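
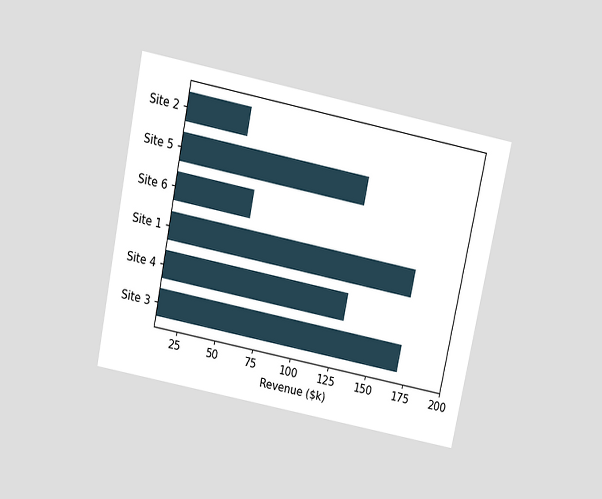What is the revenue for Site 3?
The chart is tilted about 11° clockwise and viewed slightly from above. Reading along the chart's x-axis, the Site 3 bar reaches $170k.

$170k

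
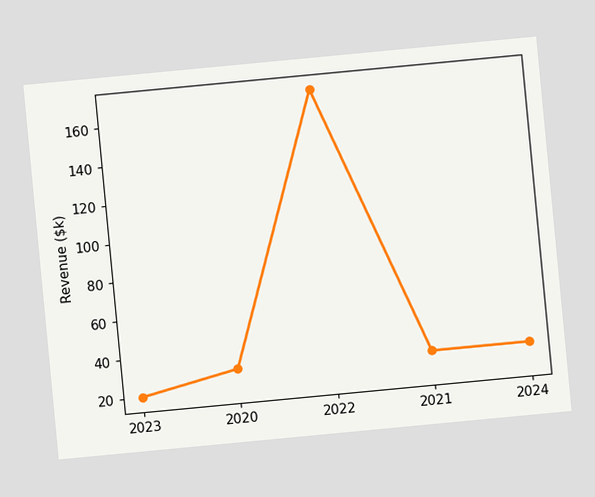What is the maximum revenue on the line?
$170k

The chart is tilted about 5° counter-clockwise. The highest point is at 2022, and reading across to the y-axis gives $170k.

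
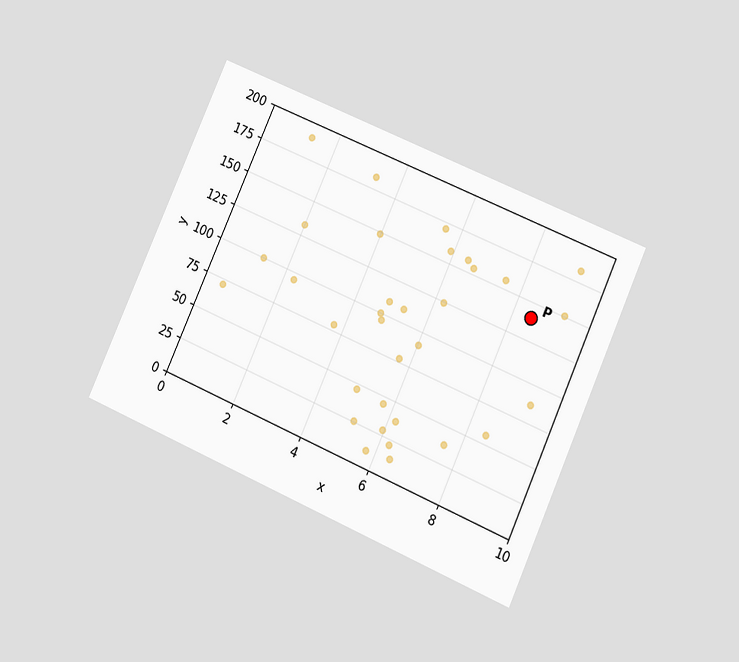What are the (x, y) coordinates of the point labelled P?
The chart is tilted about 24° clockwise and viewed at a slight angle. Following the gridlines from P to each axis, P sits at (8.5, 140).

(8.5, 140)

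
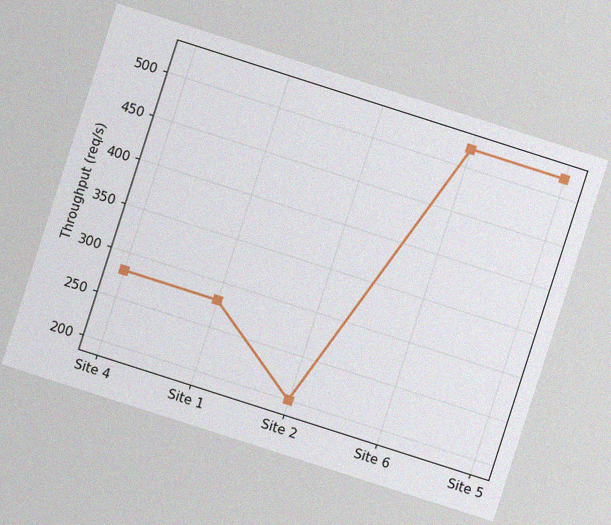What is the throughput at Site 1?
The chart is tilted about 18° clockwise, with some photo noise. At Site 1, the line is at 280req/s.

280req/s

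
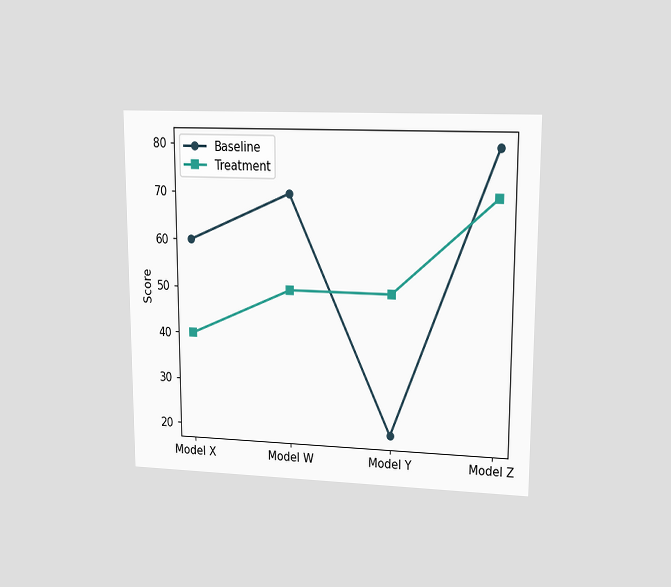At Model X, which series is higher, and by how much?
Baseline, by 20

The chart is viewed at a slight angle. At Model X, Baseline sits above the other line by 20.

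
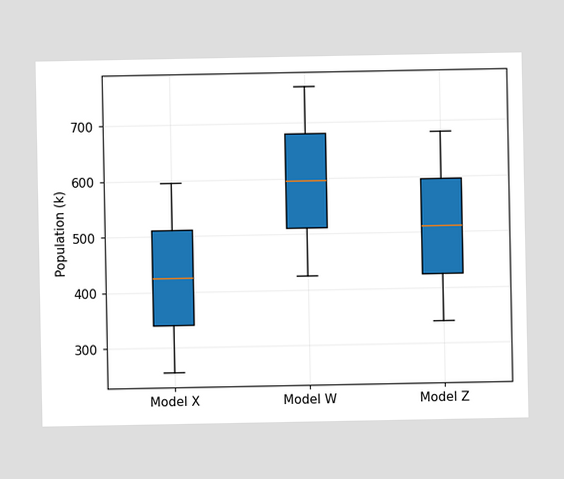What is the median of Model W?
The median line in the Model W box sits at 595k.

595k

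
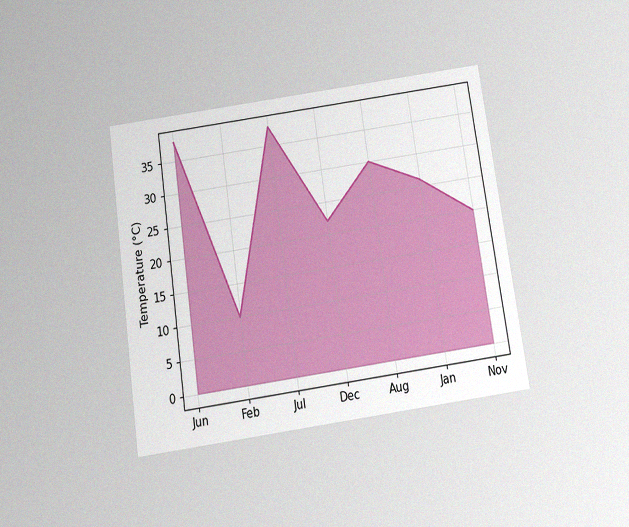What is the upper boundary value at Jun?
38°C

The chart is tilted about 8° counter-clockwise and viewed slightly from below, with some photo noise. At Jun the upper boundary is at 38°C.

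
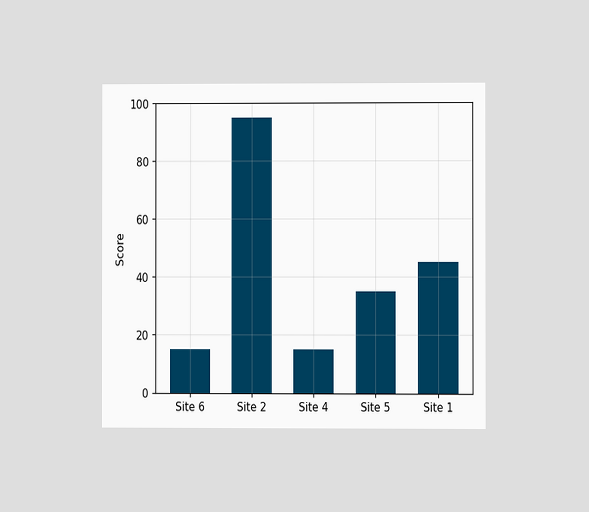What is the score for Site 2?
95

The chart is viewed at a slight angle. Reading along the chart's y-axis, the Site 2 bar reaches 95.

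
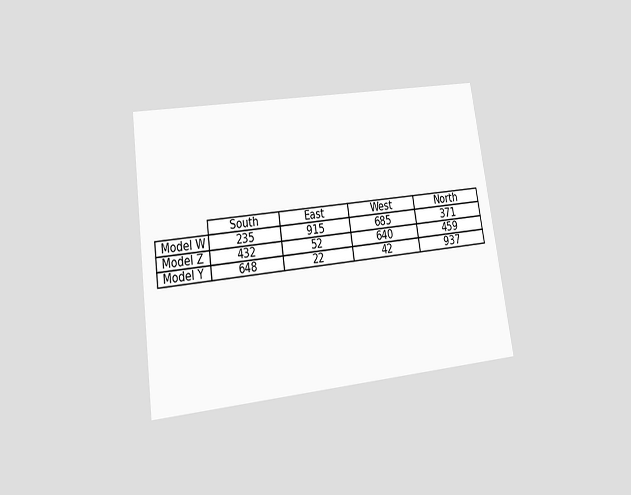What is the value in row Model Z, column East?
The chart is tilted about 8° counter-clockwise and viewed at a slight angle. The (Model Z, East) cell reads 52.

52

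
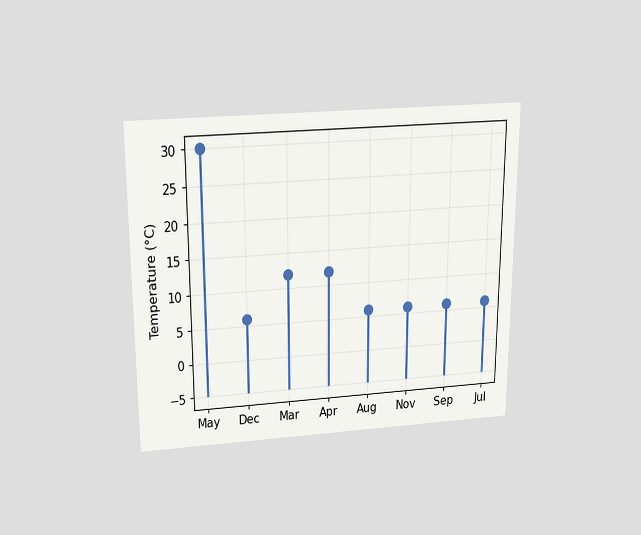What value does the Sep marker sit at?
6°C

The chart is viewed slightly from above. The Sep marker sits at 6°C.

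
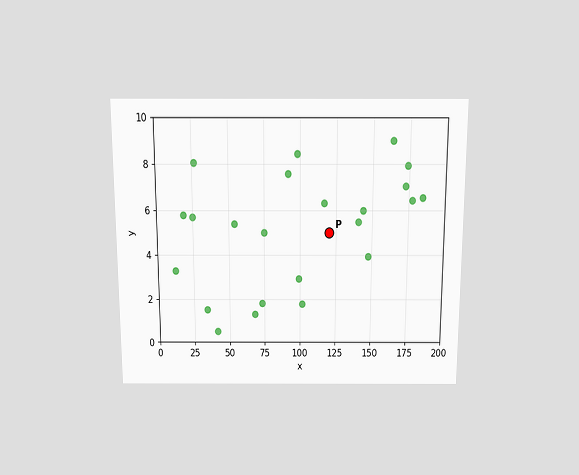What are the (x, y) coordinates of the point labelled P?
(120, 5)

The chart is viewed slightly from above. Following the gridlines from P to each axis, P sits at (120, 5).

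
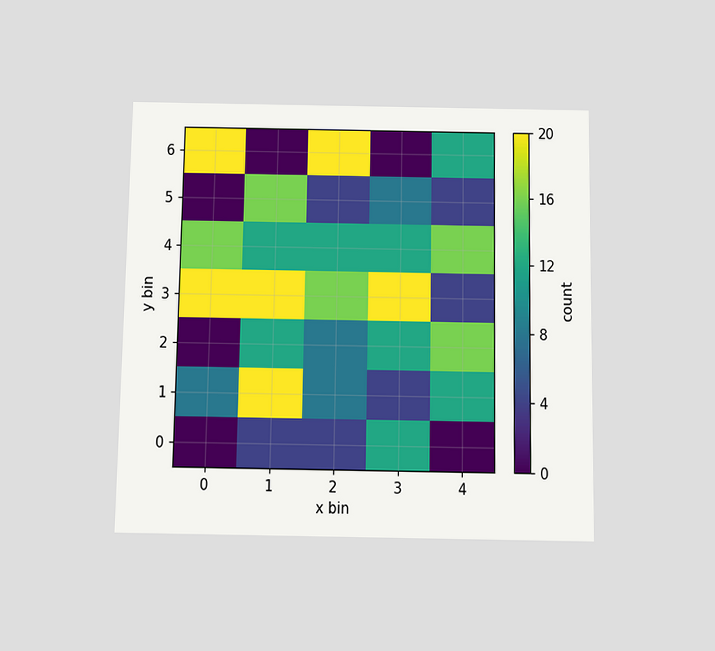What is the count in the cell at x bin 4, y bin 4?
16

The chart is viewed slightly from below. Matching the cell (4, 4) against the colorbar gives 16.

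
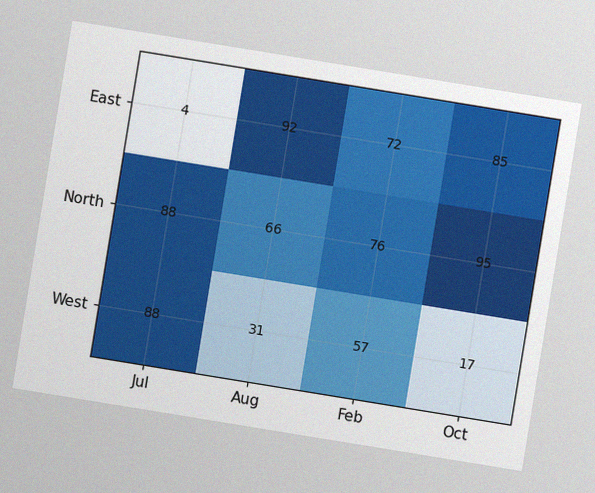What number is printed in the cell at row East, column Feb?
72

The chart is tilted about 9° clockwise, with some photo noise. The (East, Feb) cell reads 72.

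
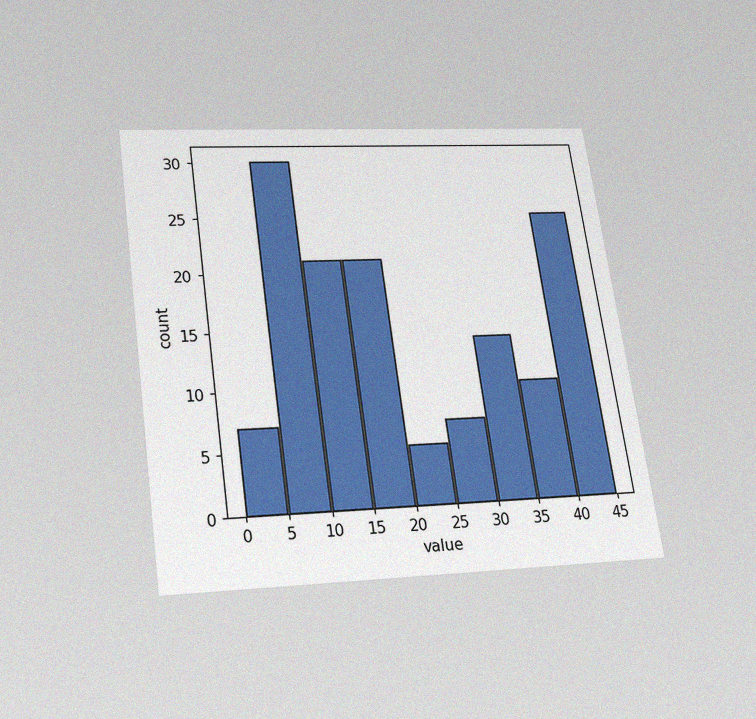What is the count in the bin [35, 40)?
The chart is tilted about 8° counter-clockwise and viewed slightly from below, with some photo noise. The [35, 40) bin has height 10.

10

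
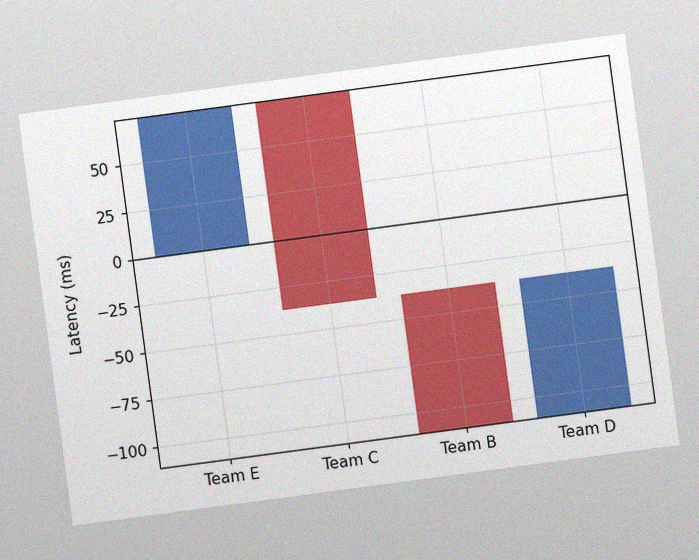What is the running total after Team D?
The chart is tilted about 8° counter-clockwise, with some photo noise. After Team D the running total reaches -37ms.

-37ms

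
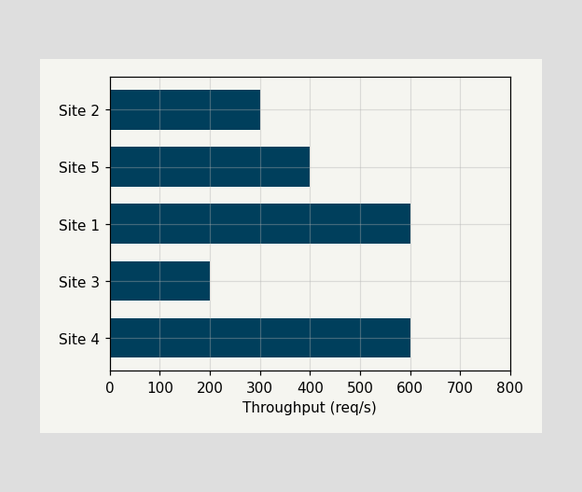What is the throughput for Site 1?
600req/s

Reading along the chart's x-axis, the Site 1 bar reaches 600req/s.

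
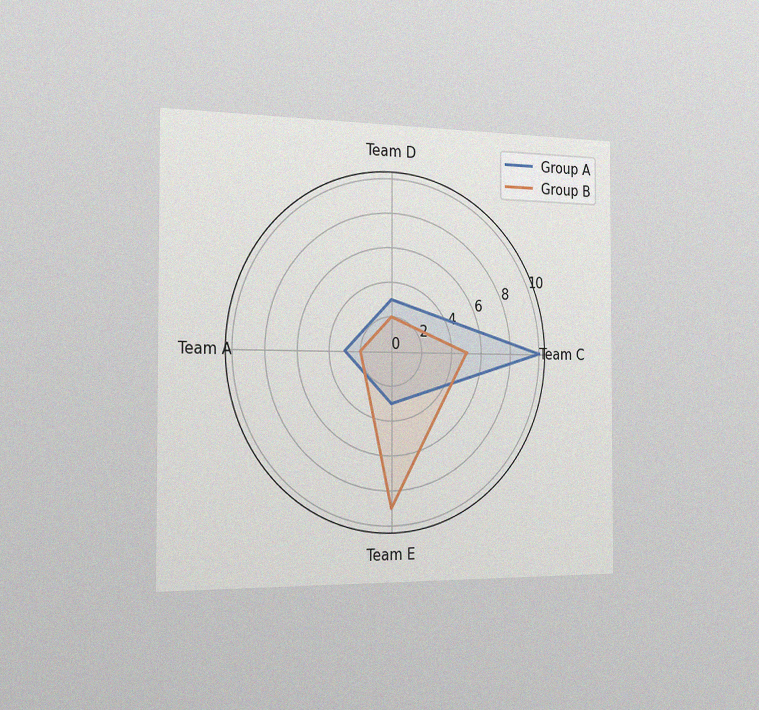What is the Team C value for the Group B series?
The chart is viewed slightly from the left, with some photo noise. On the Team C axis, Group B reaches 5.

5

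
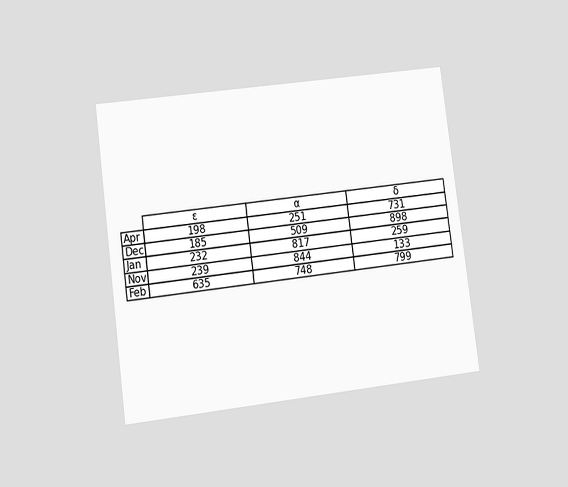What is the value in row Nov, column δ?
The chart is tilted about 7° counter-clockwise and viewed at a slight angle. The (Nov, δ) cell reads 133.

133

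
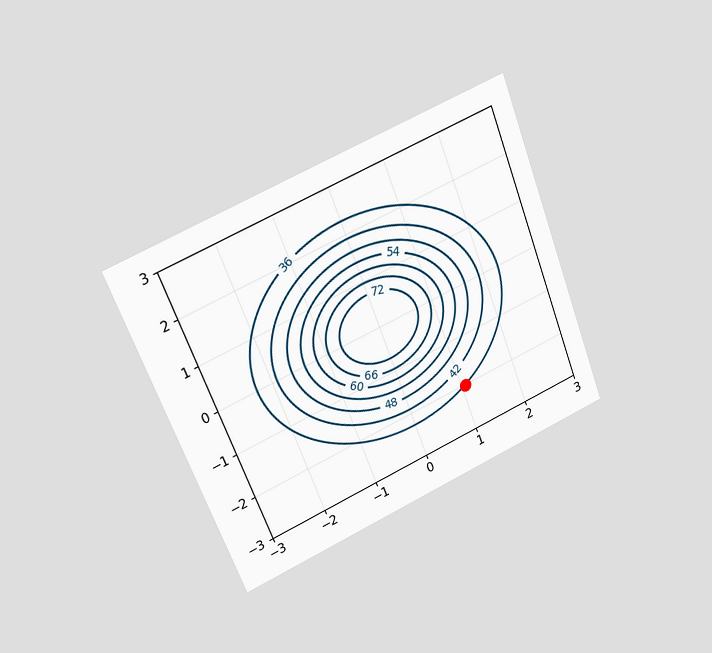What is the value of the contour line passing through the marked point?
The chart is tilted about 21° counter-clockwise and viewed at a slight angle. The marked point sits on the contour labelled 36.

36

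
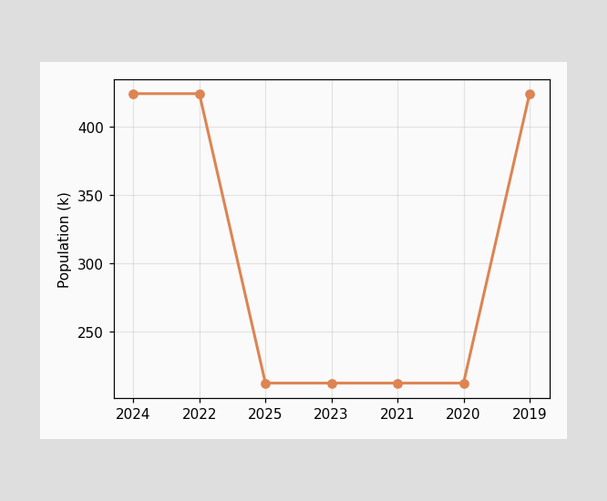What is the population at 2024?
424k

At 2024, the line is at 424k.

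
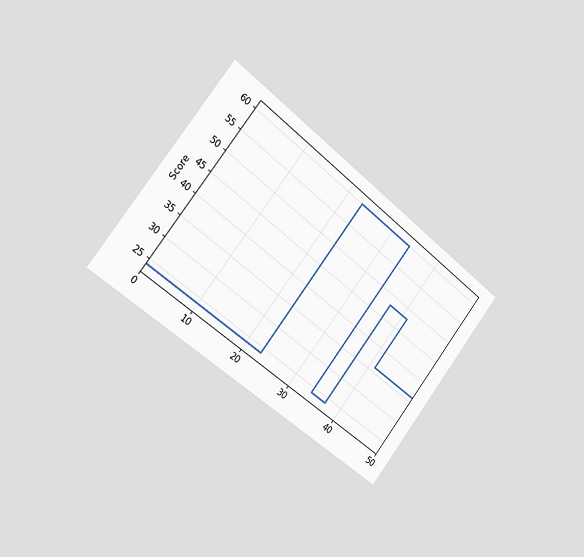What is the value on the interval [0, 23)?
The chart is tilted about 38° clockwise and viewed slightly from the left. On [0, 23) the step sits at 24.

24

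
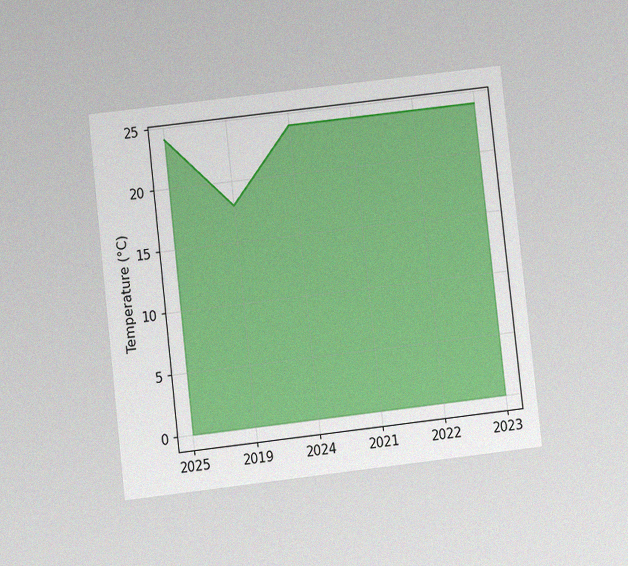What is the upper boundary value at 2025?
The chart is tilted about 6° counter-clockwise and viewed at a slight angle, with some photo noise. At 2025 the upper boundary is at 24°C.

24°C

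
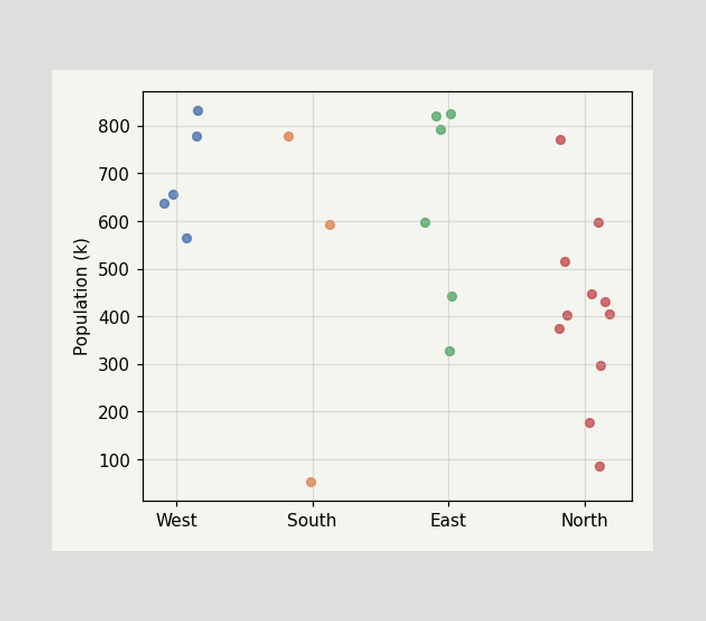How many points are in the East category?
6

Counting the markers in the East column gives 6.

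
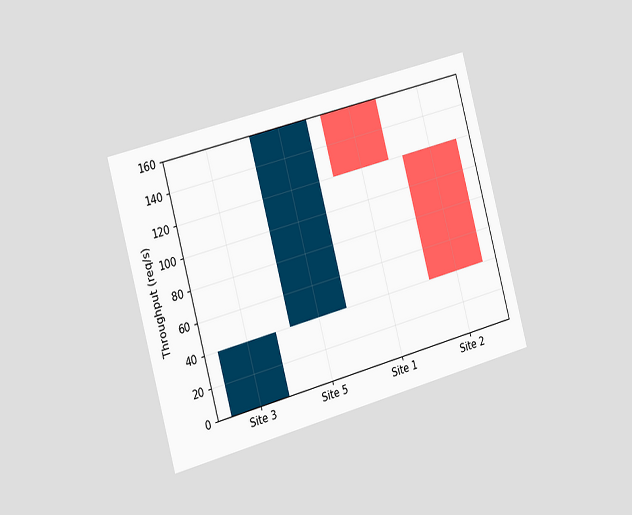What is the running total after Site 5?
160req/s

The chart is tilted about 15° counter-clockwise and viewed slightly from the left. After Site 5 the running total reaches 160req/s.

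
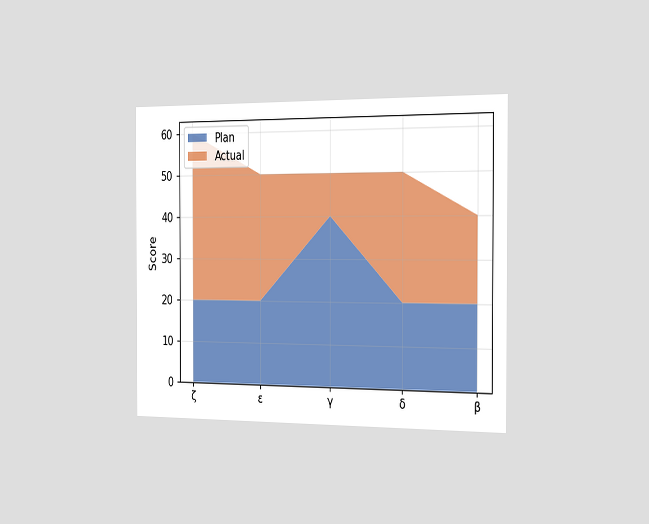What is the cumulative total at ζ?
The chart is viewed slightly from the right. The stacked total at ζ reaches 60.

60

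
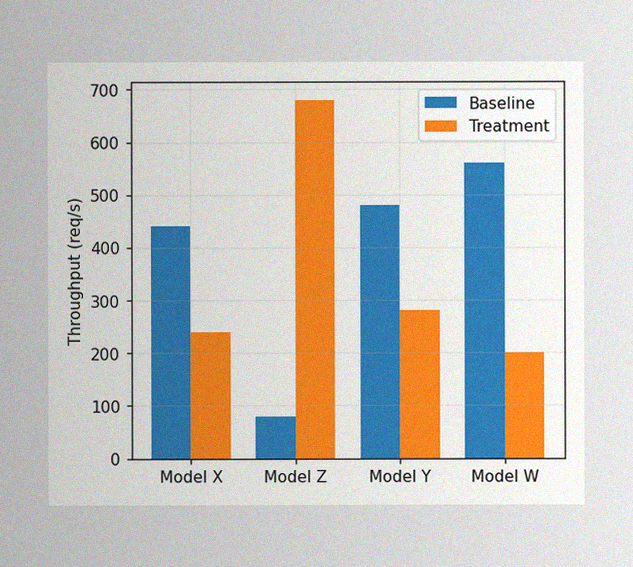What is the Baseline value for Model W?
The image has some photo noise and uneven lighting. The Baseline bar at Model W reaches 560req/s on the y-axis.

560req/s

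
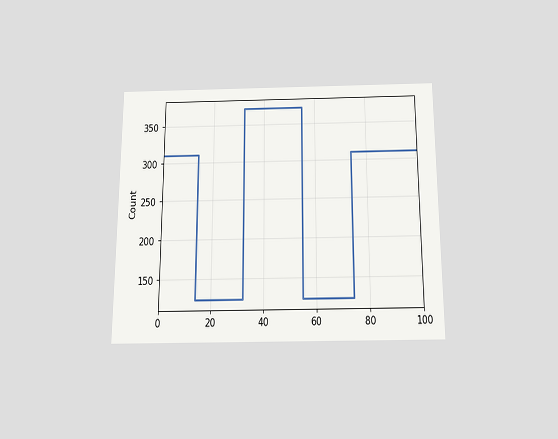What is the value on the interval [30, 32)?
124

The chart is viewed slightly from below. On [30, 32) the step sits at 124.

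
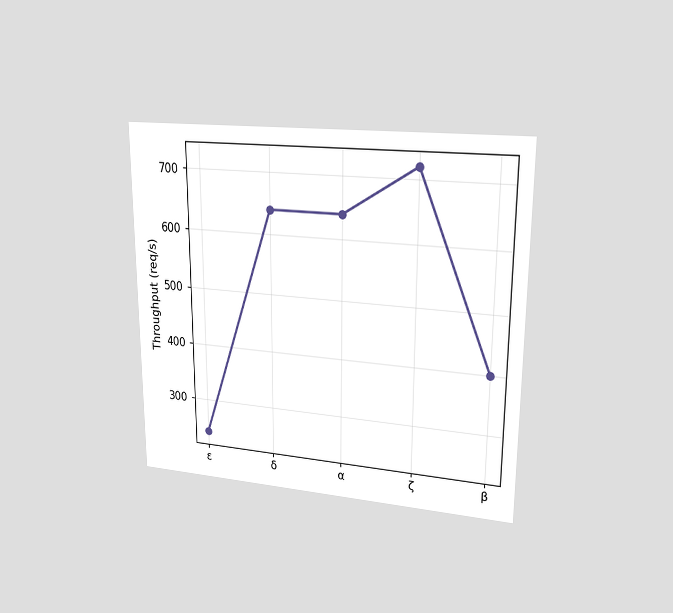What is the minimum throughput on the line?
The chart is viewed at a slight angle. The lowest point is at ε, and reading across to the y-axis gives 240req/s.

240req/s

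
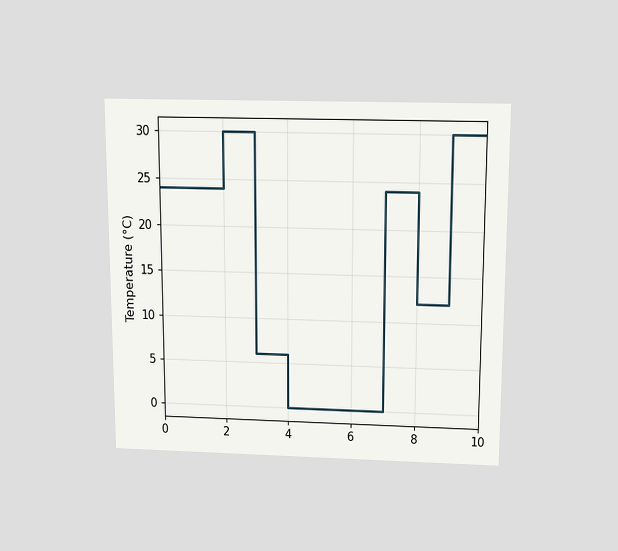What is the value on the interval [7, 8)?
24°C

The chart is viewed slightly from above. On [7, 8) the step sits at 24°C.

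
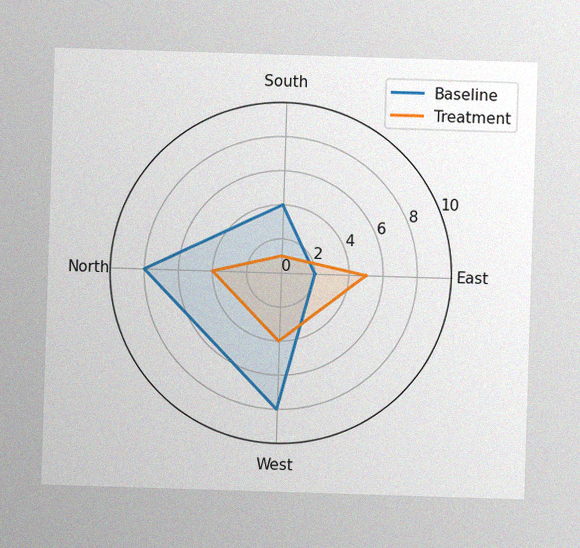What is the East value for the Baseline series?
The image has some photo noise and uneven lighting. On the East axis, Baseline reaches 2.

2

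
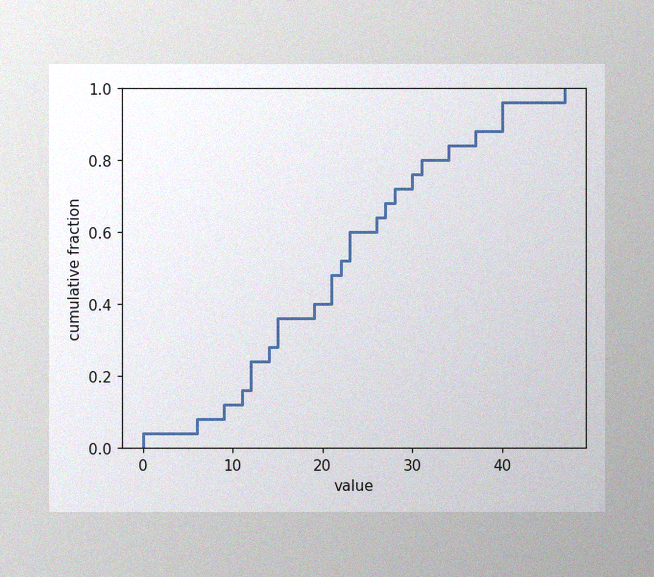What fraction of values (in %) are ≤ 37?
88%

The image has some photo noise and uneven lighting. At x=37 the ECDF step is at 88%.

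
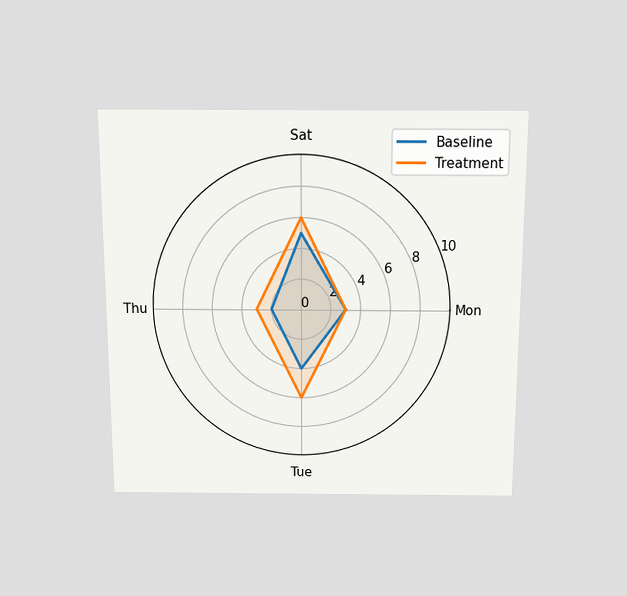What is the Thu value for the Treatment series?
The chart is viewed slightly from above. On the Thu axis, Treatment reaches 3.

3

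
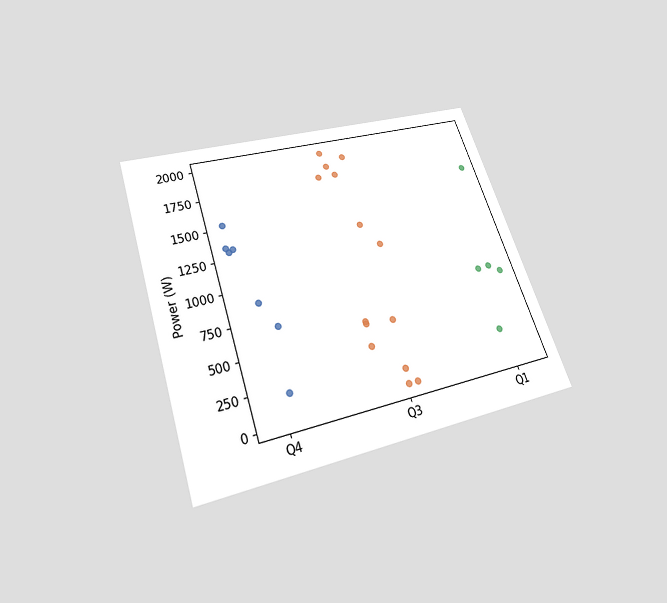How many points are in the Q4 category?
7

The chart is tilted about 18° counter-clockwise and viewed slightly from below. Counting the markers in the Q4 column gives 7.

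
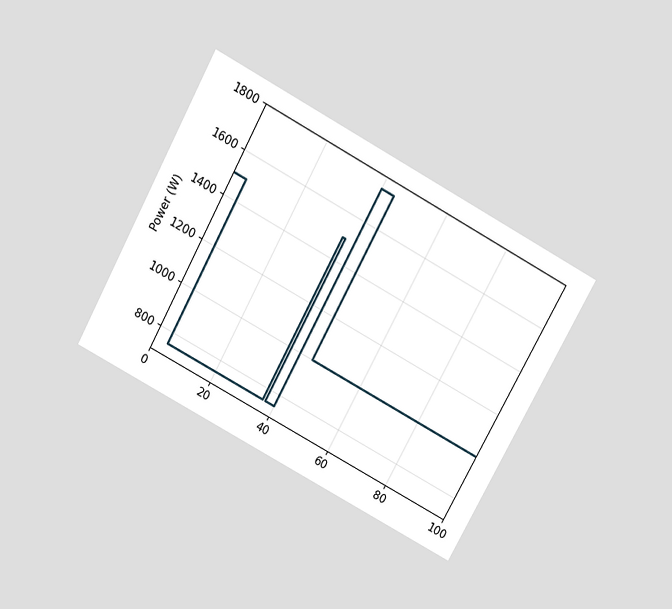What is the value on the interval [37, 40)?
The chart is tilted about 29° clockwise and viewed slightly from above. On [37, 40) the step sits at 750W.

750W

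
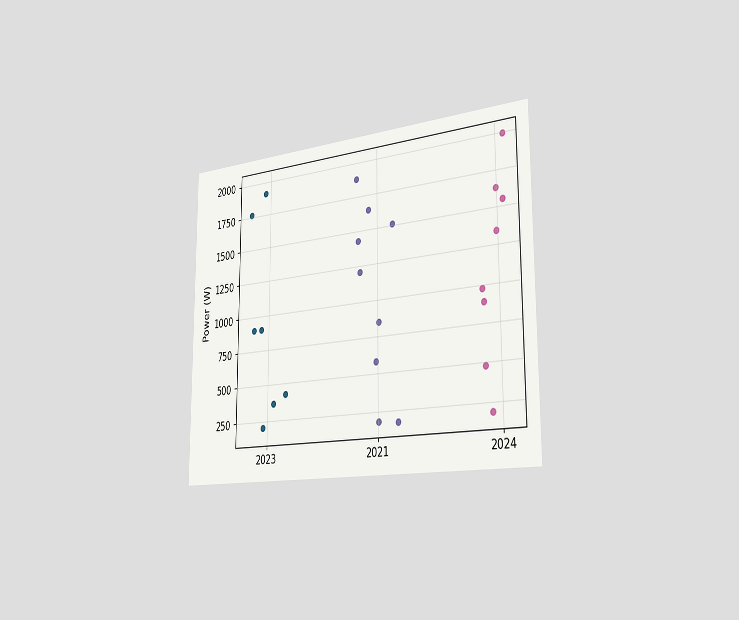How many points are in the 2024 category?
The chart is viewed slightly from the right. Counting the markers in the 2024 column gives 8.

8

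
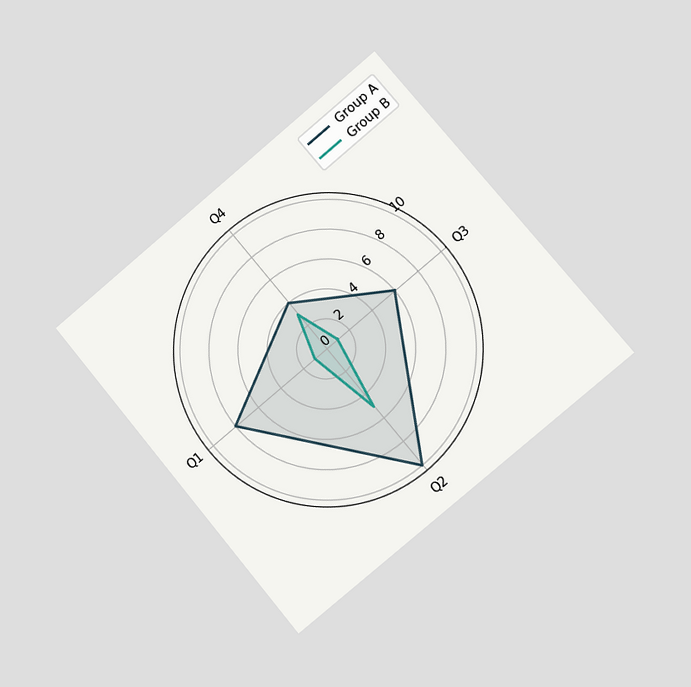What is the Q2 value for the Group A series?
The chart is tilted about 40° counter-clockwise and viewed slightly from the right. On the Q2 axis, Group A reaches 10.

10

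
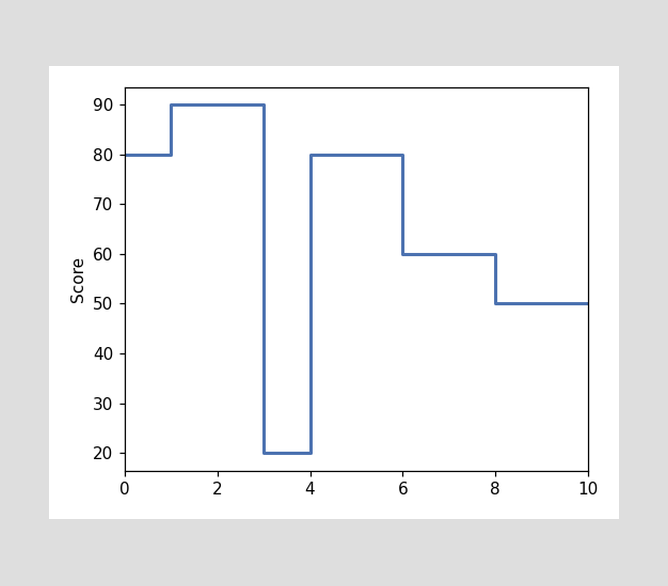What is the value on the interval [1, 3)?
On [1, 3) the step sits at 90.

90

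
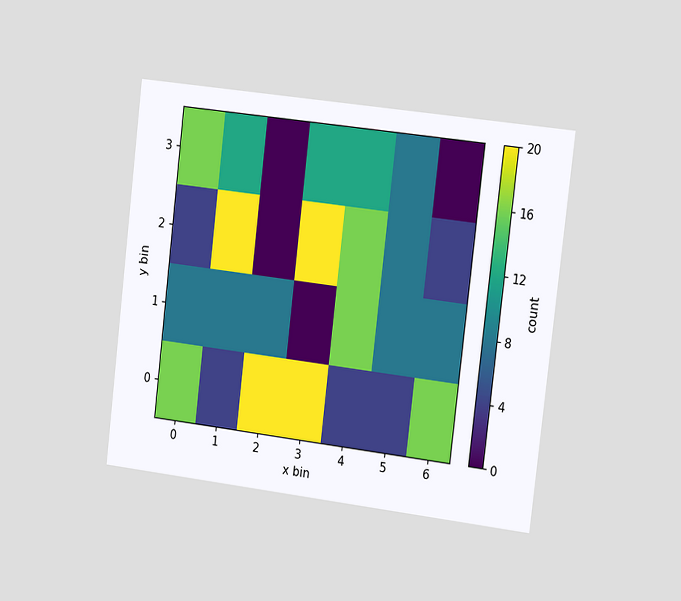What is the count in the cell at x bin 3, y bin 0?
The chart is tilted about 7° clockwise and viewed slightly from the right. Matching the cell (3, 0) against the colorbar gives 20.

20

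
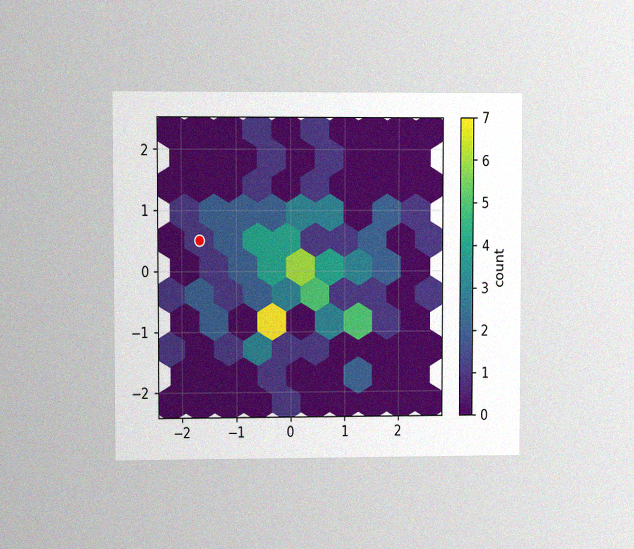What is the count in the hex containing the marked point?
1

The chart is viewed at a slight angle, with some photo noise. The marked hex reads 1 on the colorbar.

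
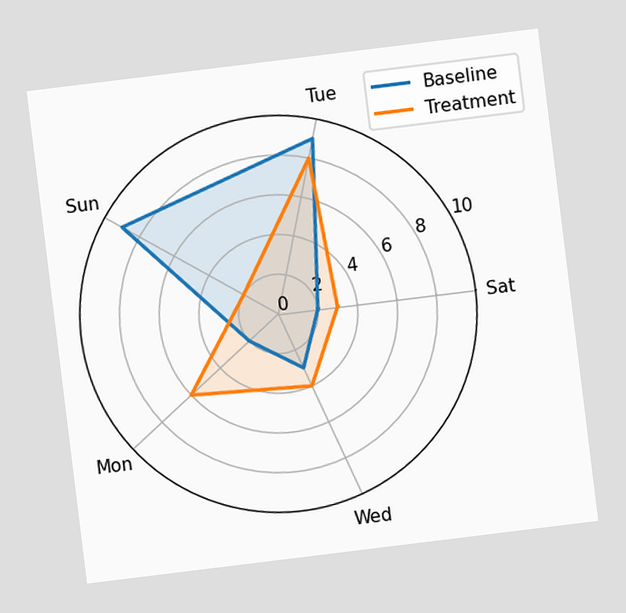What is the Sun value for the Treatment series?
2

The chart is tilted about 7° counter-clockwise. On the Sun axis, Treatment reaches 2.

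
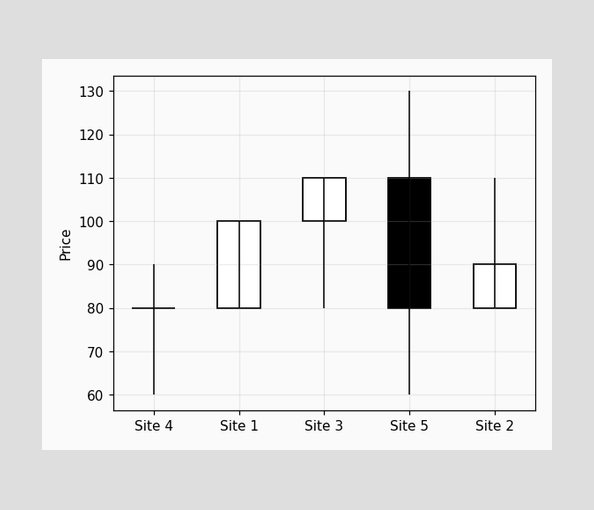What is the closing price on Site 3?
The Site 3 candle closes at 110.

110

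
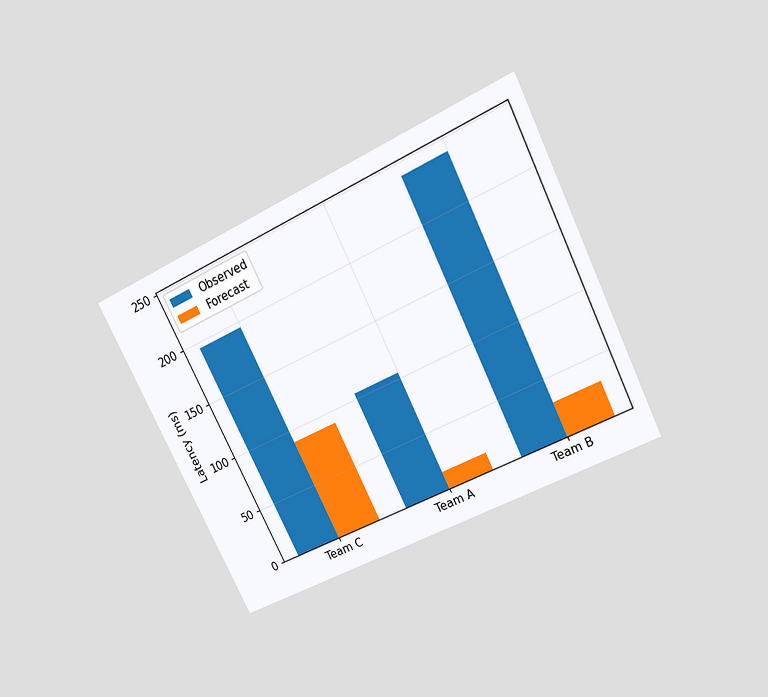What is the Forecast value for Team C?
90ms

The chart is tilted about 26° counter-clockwise and viewed slightly from above. The Forecast bar at Team C reaches 90ms on the y-axis.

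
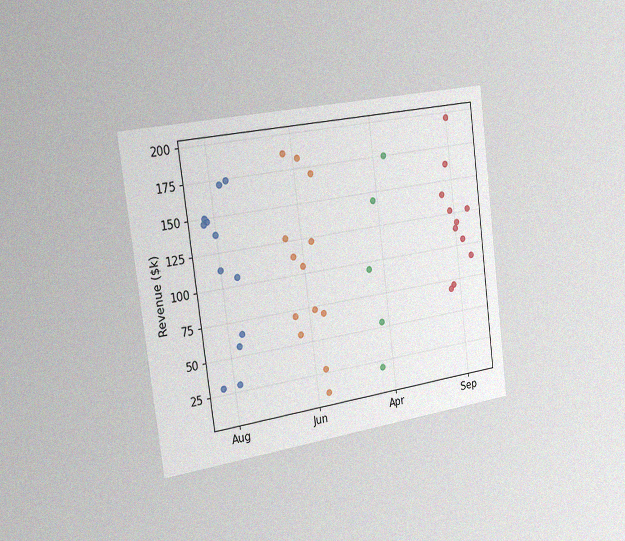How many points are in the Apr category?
The chart is tilted about 7° counter-clockwise and viewed slightly from the left, with some photo noise. Counting the markers in the Apr column gives 5.

5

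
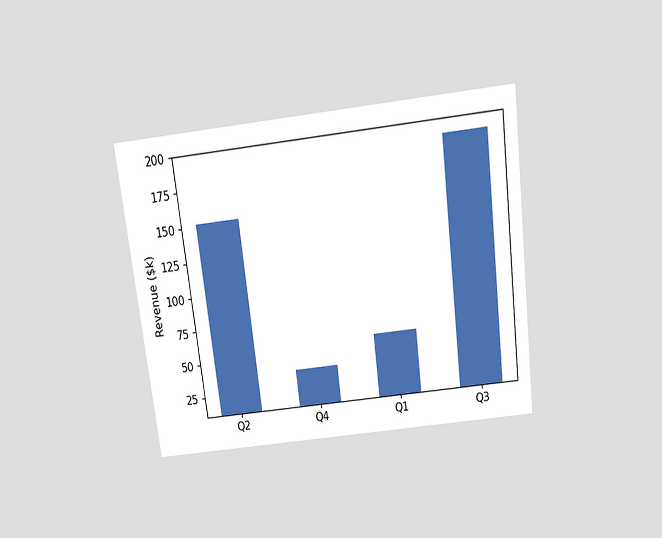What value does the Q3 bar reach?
The chart is tilted about 7° counter-clockwise and viewed slightly from above. Reading along the chart's y-axis, the Q3 bar reaches $190k.

$190k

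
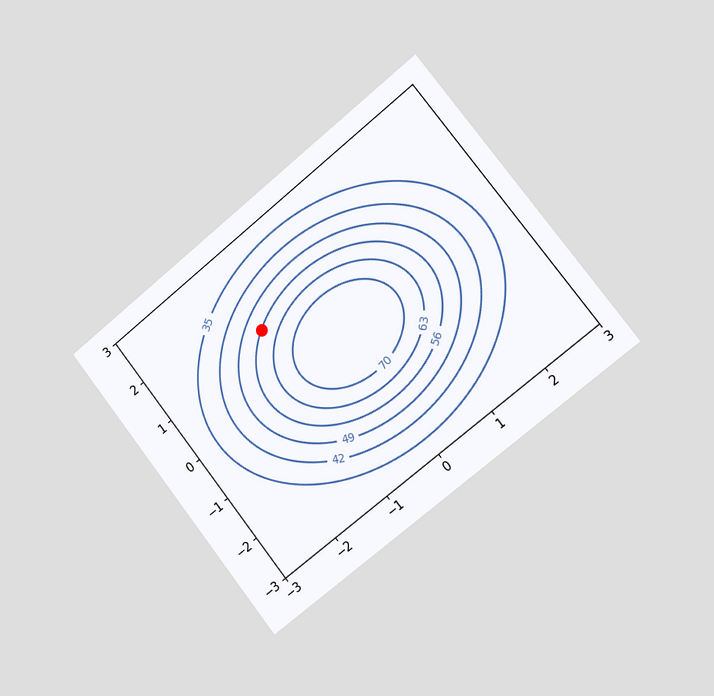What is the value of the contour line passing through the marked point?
56

The chart is tilted about 38° counter-clockwise and viewed slightly from the right. The marked point sits on the contour labelled 56.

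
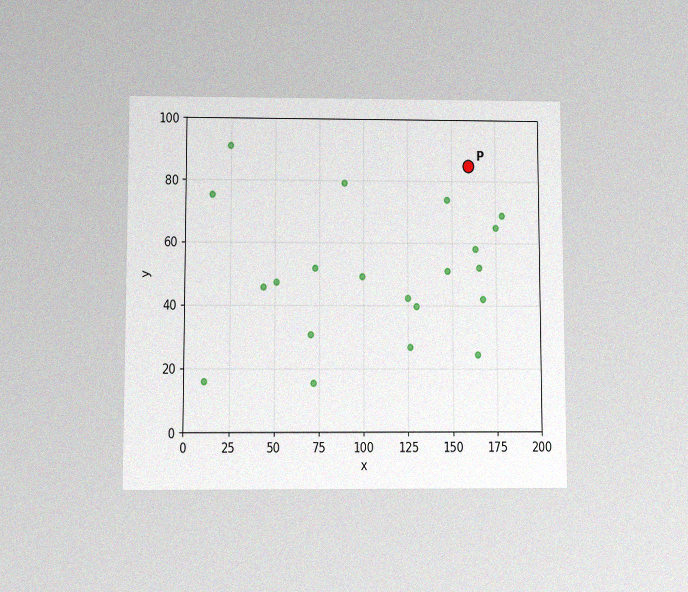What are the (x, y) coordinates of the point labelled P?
(160, 85)

The chart is viewed at a slight angle, with some photo noise. Following the gridlines from P to each axis, P sits at (160, 85).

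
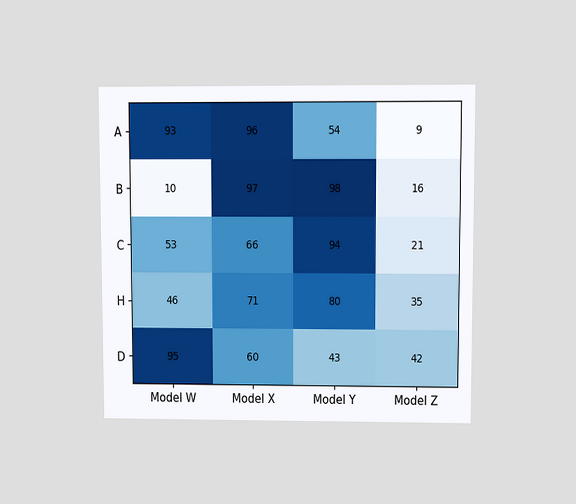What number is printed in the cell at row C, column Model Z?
The chart is viewed at a slight angle. The (C, Model Z) cell reads 21.

21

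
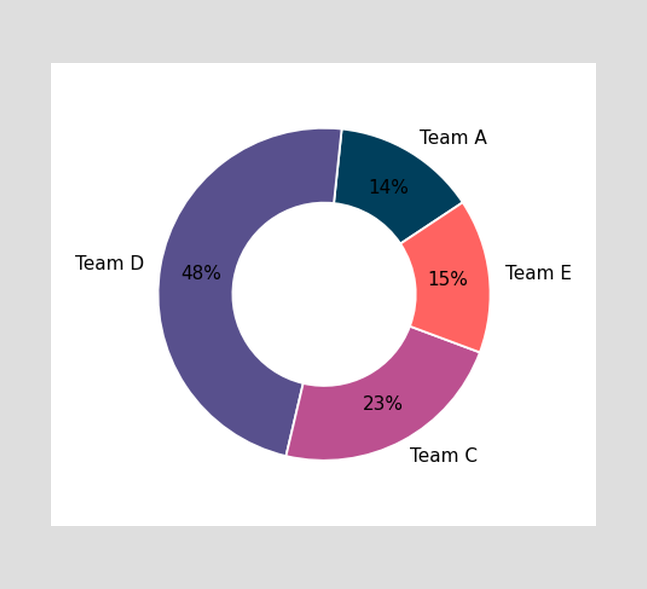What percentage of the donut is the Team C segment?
The Team C segment takes up 23% of the ring.

23%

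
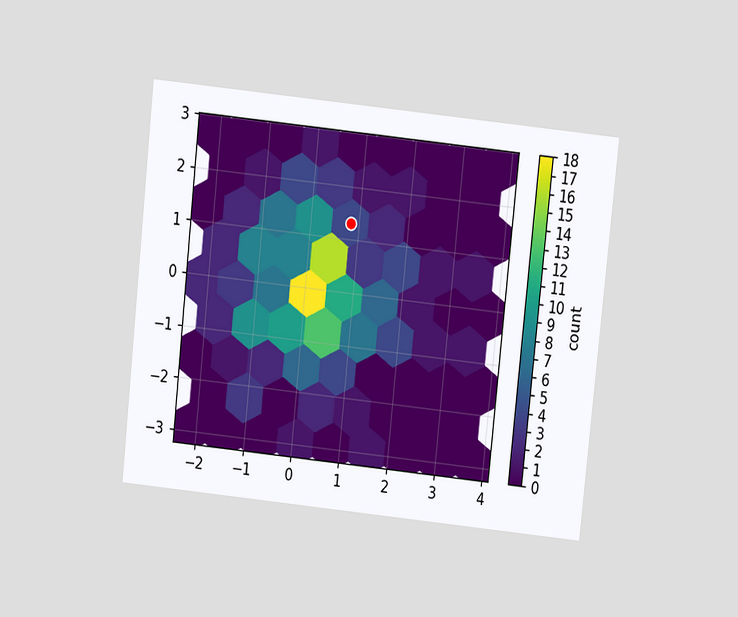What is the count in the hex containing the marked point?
4

The chart is tilted about 6° clockwise and viewed at a slight angle. The marked hex reads 4 on the colorbar.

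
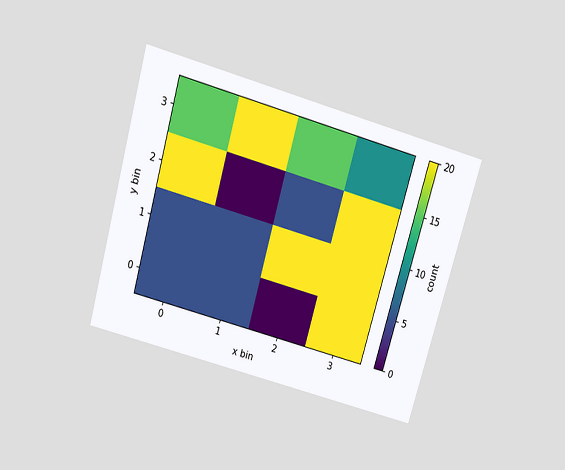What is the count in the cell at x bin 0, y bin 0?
The chart is tilted about 16° clockwise and viewed slightly from above. Matching the cell (0, 0) against the colorbar gives 5.

5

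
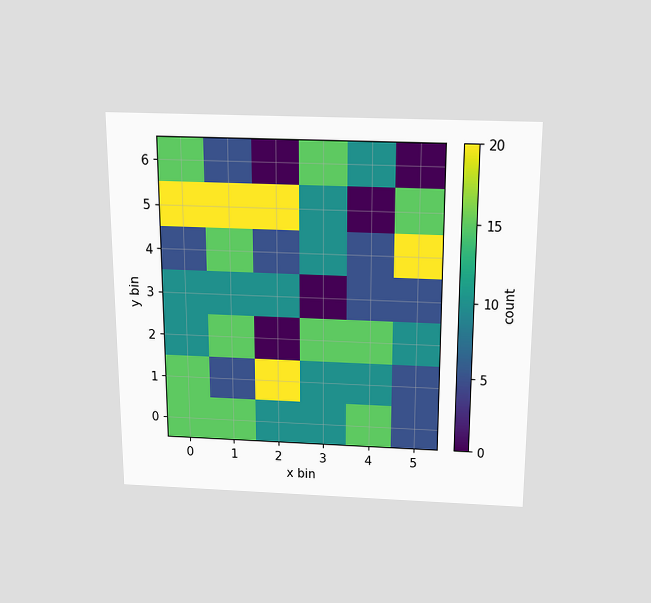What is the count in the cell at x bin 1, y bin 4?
15

The chart is viewed slightly from above. Matching the cell (1, 4) against the colorbar gives 15.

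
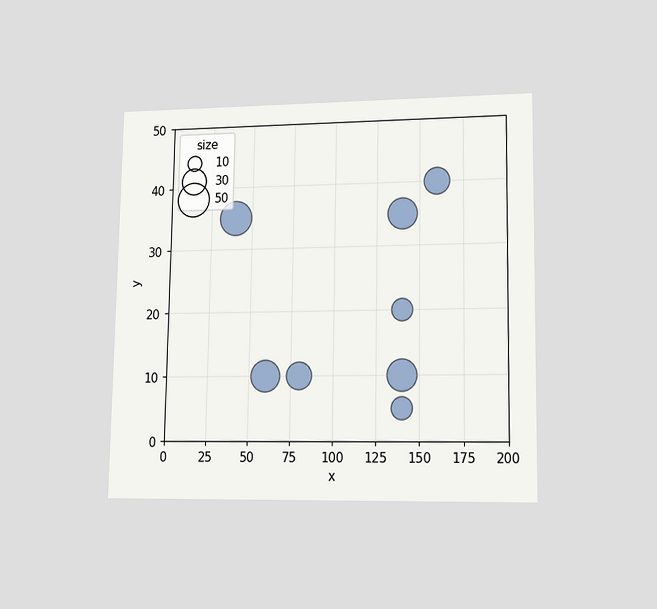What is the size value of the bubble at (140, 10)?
The chart is viewed at a slight angle. Matching the bubble at (140, 10) against the size legend gives 40.

40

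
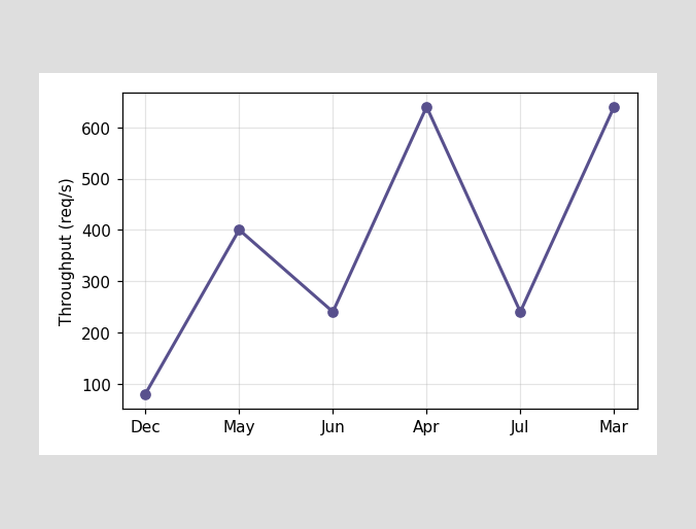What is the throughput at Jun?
240req/s

At Jun, the line is at 240req/s.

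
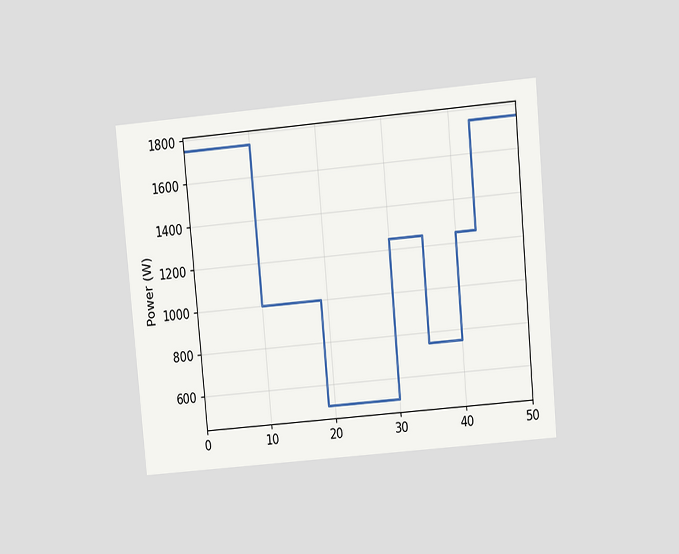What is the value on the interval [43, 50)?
The chart is tilted about 5° counter-clockwise and viewed slightly from above. On [43, 50) the step sits at 1750W.

1750W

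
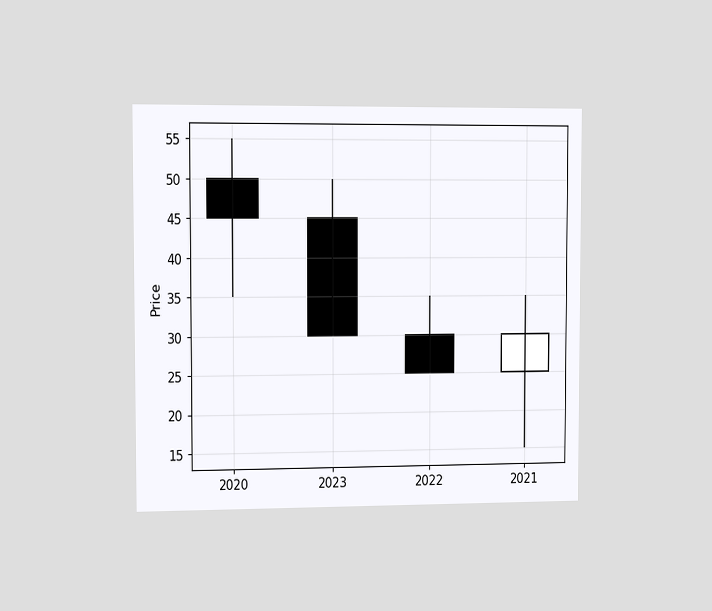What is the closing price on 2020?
The chart is viewed slightly from the left. The 2020 candle closes at 45.

45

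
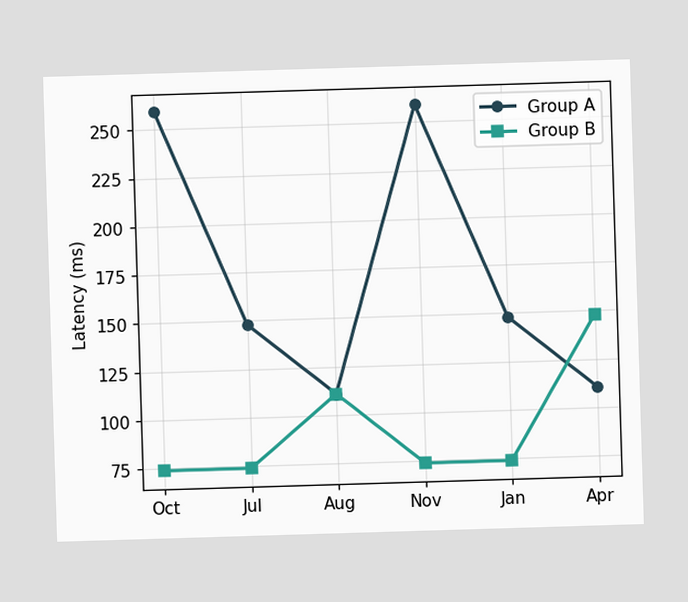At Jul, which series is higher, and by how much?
Group A, by 74ms

At Jul, Group A sits above the other line by 74ms.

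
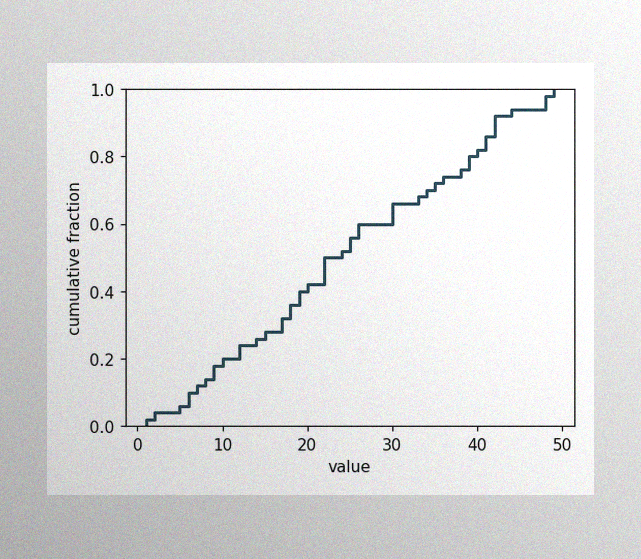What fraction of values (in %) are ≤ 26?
60%

The image has some photo noise and uneven lighting. At x=26 the ECDF step is at 60%.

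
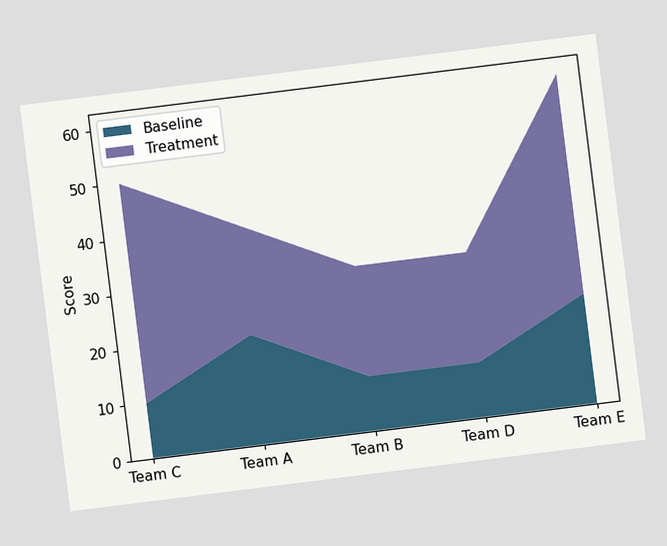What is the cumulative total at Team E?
The chart is tilted about 7° counter-clockwise. The stacked total at Team E reaches 60.

60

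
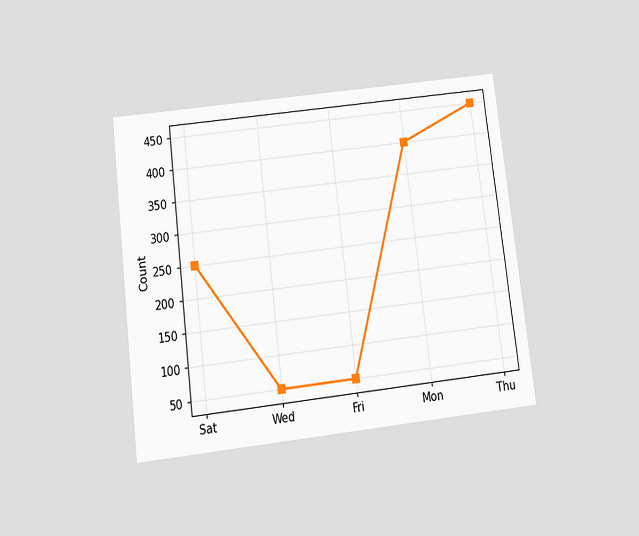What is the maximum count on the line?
450

The chart is tilted about 7° counter-clockwise and viewed slightly from below. The highest point is at Thu, and reading across to the y-axis gives 450.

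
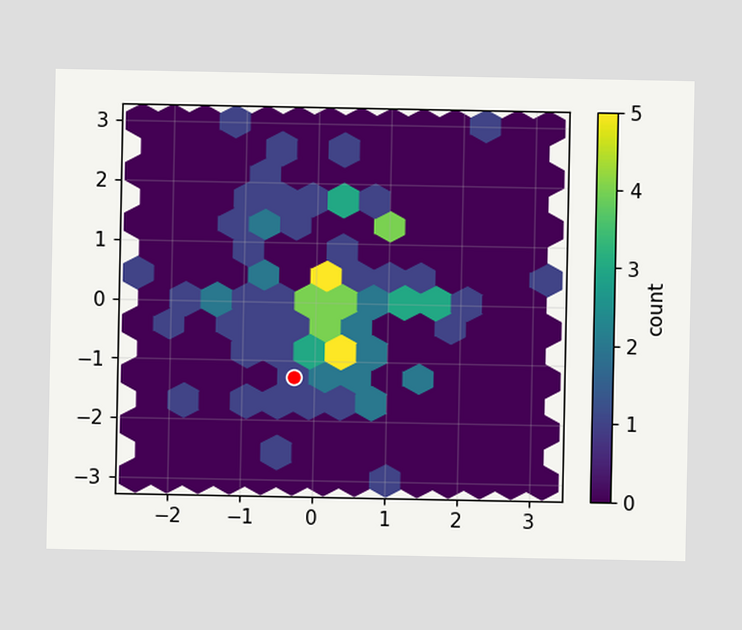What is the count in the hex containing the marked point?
1

The marked hex reads 1 on the colorbar.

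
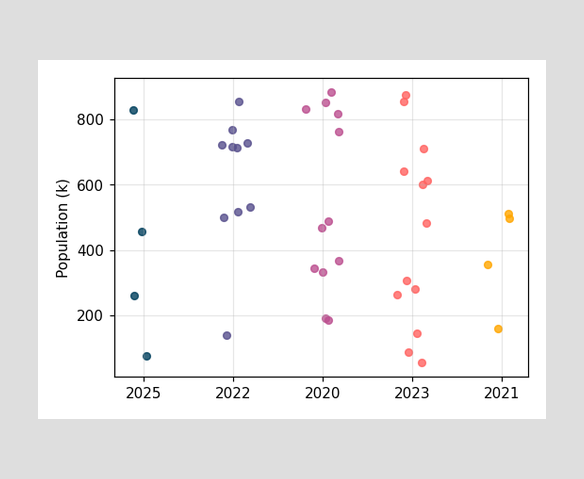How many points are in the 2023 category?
13

Counting the markers in the 2023 column gives 13.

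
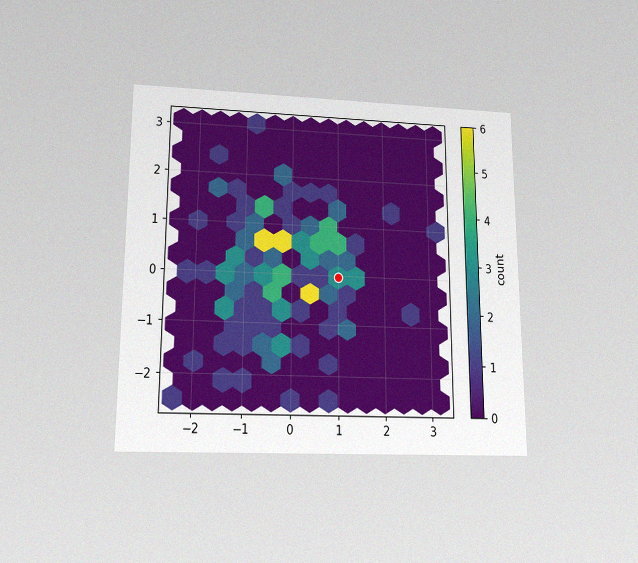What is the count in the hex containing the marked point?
The chart is viewed slightly from below, with some photo noise. The marked hex reads 3 on the colorbar.

3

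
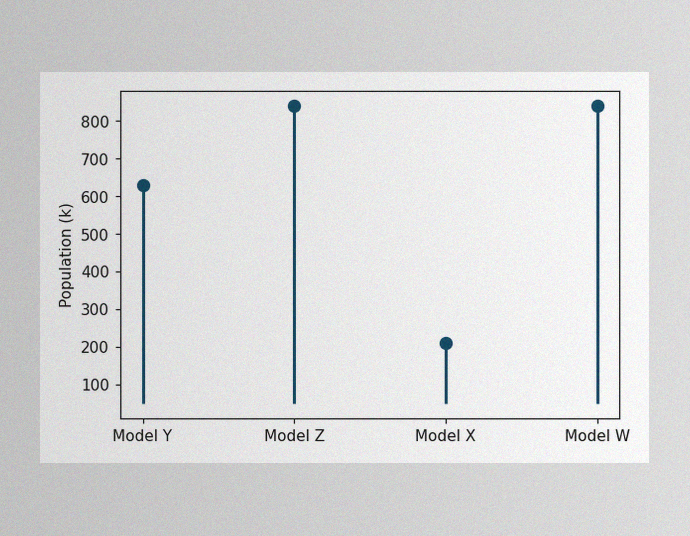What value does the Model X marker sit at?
The image has some photo noise and uneven lighting. The Model X marker sits at 210k.

210k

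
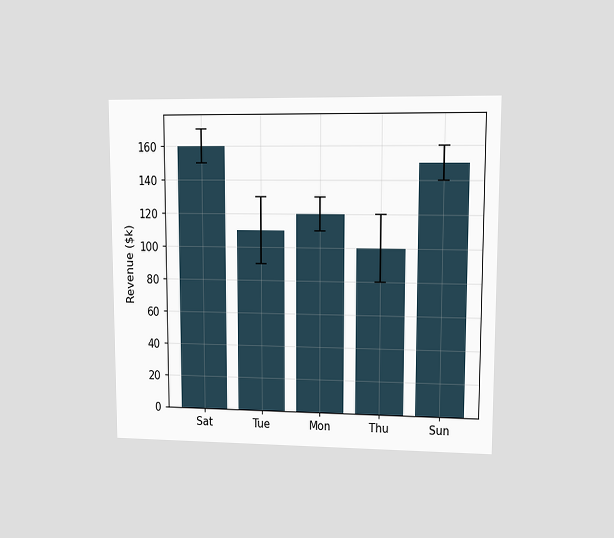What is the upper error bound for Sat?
$170k

The chart is viewed at a slight angle. The Sat bar's upper whisker reaches $170k.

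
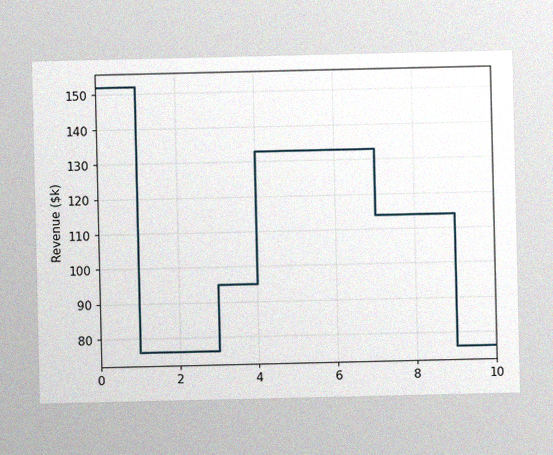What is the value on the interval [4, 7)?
The image has some photo noise and uneven lighting. On [4, 7) the step sits at $133k.

$133k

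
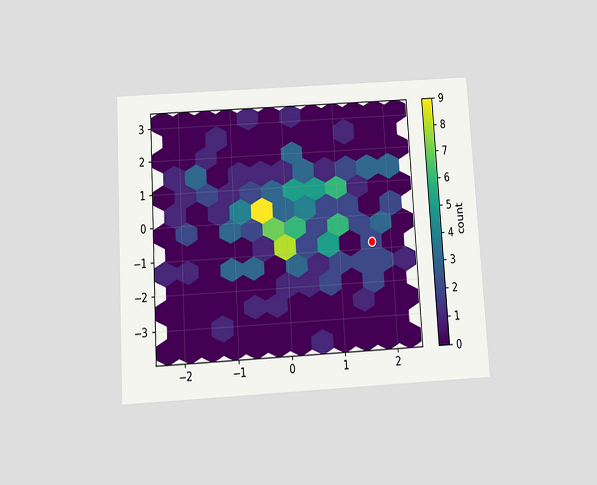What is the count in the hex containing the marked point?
The chart is tilted about 3° counter-clockwise and viewed slightly from below. The marked hex reads 2 on the colorbar.

2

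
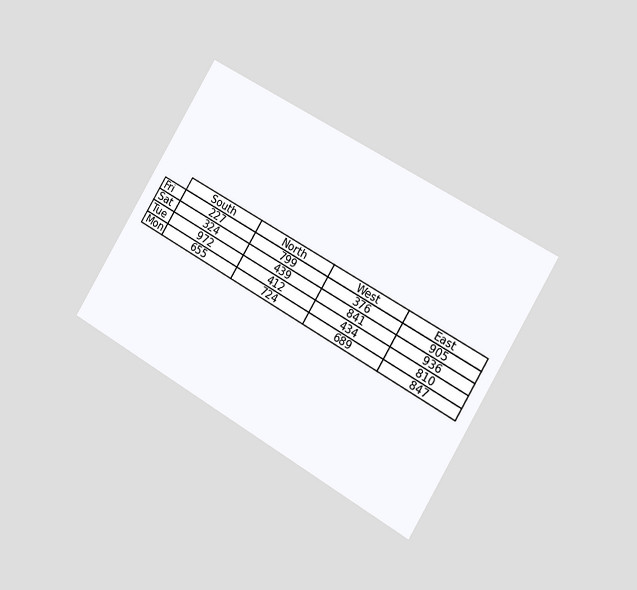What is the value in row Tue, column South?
972

The chart is tilted about 31° clockwise and viewed slightly from the right. The (Tue, South) cell reads 972.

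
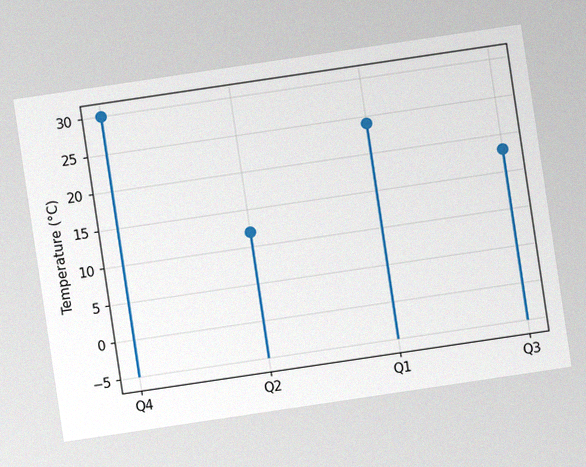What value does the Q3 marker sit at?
The chart is tilted about 8° counter-clockwise, with some photo noise. The Q3 marker sits at 18°C.

18°C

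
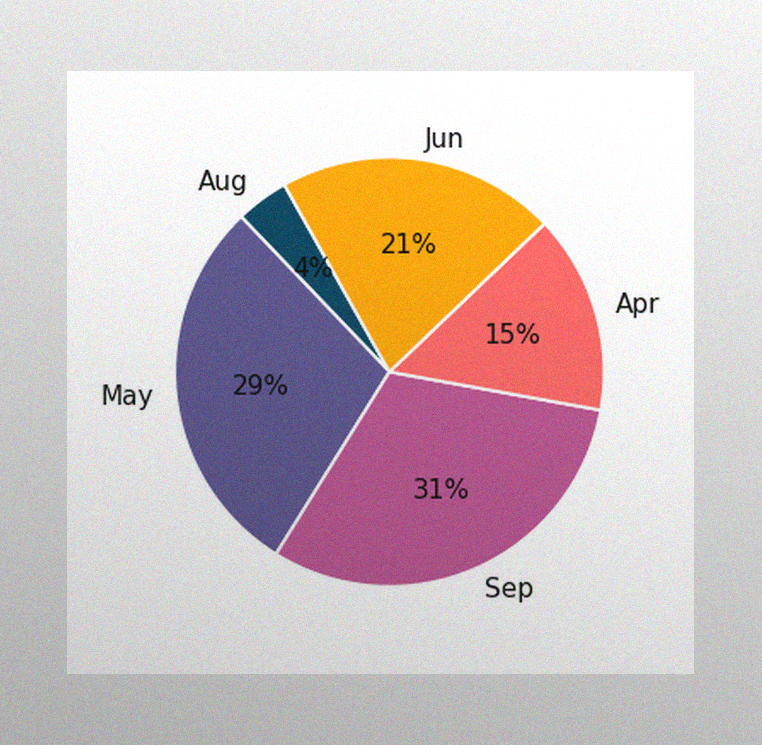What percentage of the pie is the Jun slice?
21%

The image has some photo noise and uneven lighting. The Jun slice takes up 21% of the pie.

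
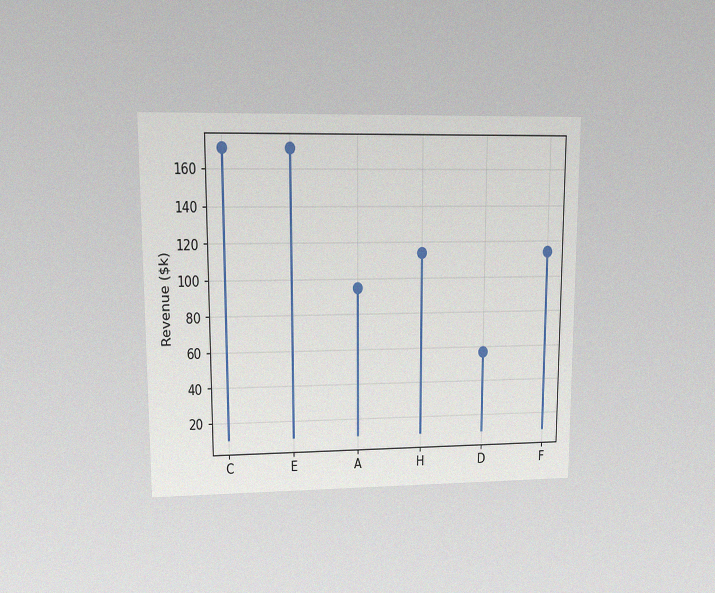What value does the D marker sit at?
$57k

The chart is viewed at a slight angle, with some photo noise. The D marker sits at $57k.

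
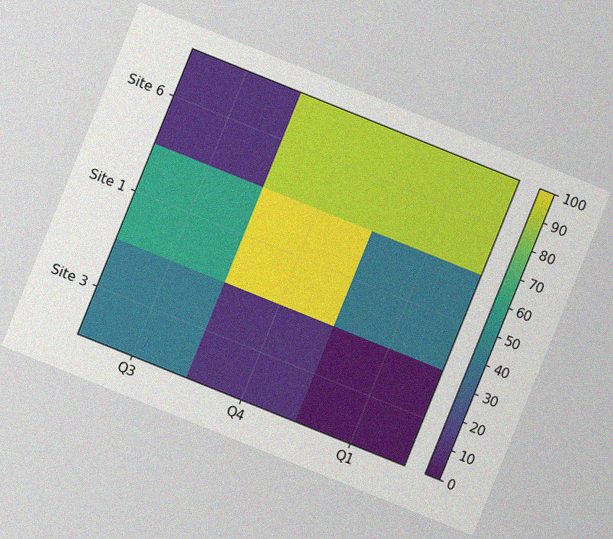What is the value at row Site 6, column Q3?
The chart is tilted about 22° clockwise, with some photo noise. Matching cell (Site 6, Q3) against the colorbar gives 10.

10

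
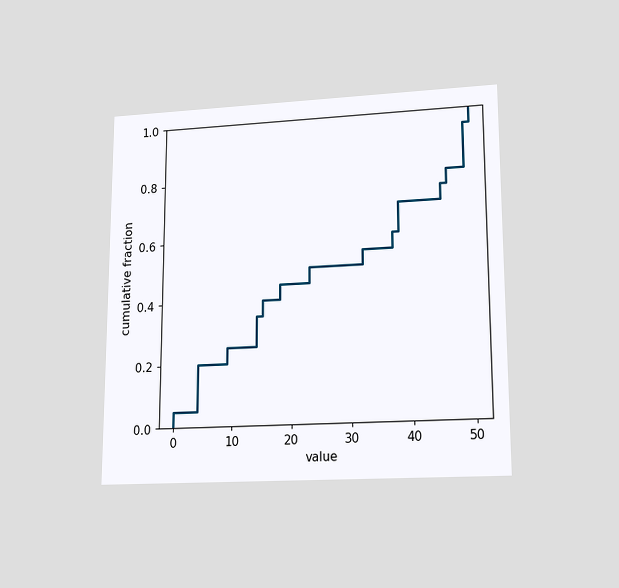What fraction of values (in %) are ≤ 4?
The chart is viewed at a slight angle. At x=4 the ECDF step is at 20%.

20%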